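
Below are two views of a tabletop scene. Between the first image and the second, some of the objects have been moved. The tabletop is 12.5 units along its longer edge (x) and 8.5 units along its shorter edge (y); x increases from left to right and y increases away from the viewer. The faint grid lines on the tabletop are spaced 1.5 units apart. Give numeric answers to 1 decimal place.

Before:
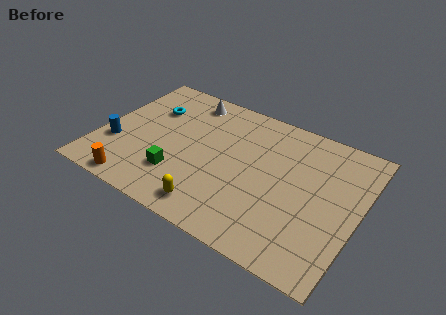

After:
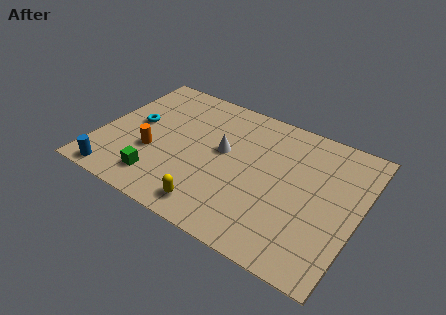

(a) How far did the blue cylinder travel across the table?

2.0

The blue cylinder moved from about (0.9, 2.8) to (1.3, 0.8), a distance of √(0.4² + 2.0²) ≈ 2.0.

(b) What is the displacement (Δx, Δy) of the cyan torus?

(-0.5, -1.3)

From the two frames, the cyan torus sits at roughly (2.1, 5.9) before and (1.6, 4.6) after.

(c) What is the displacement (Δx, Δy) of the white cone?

(2.2, -2.5)

From the two frames, the white cone sits at roughly (3.7, 7.3) before and (5.9, 4.8) after.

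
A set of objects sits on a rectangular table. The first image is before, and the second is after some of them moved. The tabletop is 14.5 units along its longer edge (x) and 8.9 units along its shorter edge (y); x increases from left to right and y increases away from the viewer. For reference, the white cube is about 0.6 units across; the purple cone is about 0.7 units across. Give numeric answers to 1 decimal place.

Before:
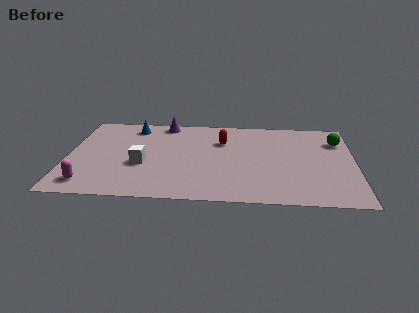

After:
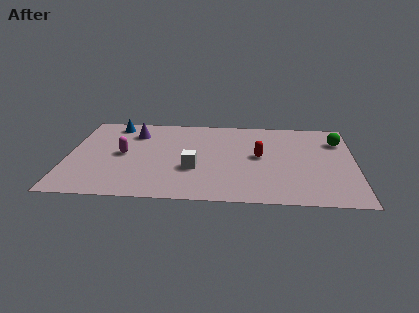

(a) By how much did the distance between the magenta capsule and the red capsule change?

-1.3

Before: roughly 8.2 units apart; after: 6.9. That's 1.3 units closer together.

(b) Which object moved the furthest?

the magenta capsule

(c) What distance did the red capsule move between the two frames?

2.4

From (7.8, 6.2) to (9.7, 4.7), the red capsule covered √(1.9² + 1.5²) ≈ 2.4 units.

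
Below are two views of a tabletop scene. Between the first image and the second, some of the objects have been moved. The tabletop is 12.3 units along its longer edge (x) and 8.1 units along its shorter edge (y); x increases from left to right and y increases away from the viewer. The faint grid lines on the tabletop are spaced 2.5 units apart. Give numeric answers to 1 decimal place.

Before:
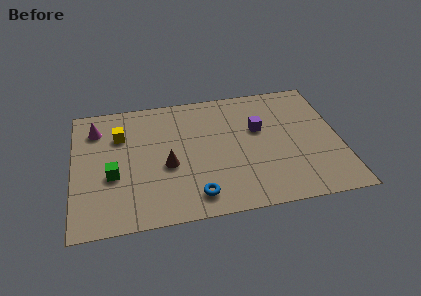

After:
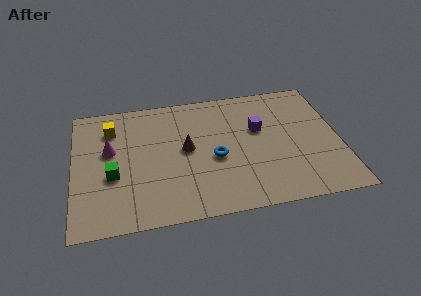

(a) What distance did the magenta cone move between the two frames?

1.6

The magenta cone was near (1.1, 6.3) before and (1.7, 4.8) after, so it travelled √(0.6² + 1.5²) ≈ 1.6 units.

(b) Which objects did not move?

the green cube and the purple cube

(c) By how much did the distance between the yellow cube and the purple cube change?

+0.5

Before: roughly 6.4 units apart; after: 6.9. That's 0.5 units further apart.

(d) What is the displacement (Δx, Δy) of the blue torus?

(1.0, 2.2)

The blue torus started near (5.5, 1.3) and ended near (6.5, 3.5).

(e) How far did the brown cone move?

1.3

The brown cone moved from about (4.3, 3.4) to (5.2, 4.3), a distance of √(0.9² + 0.9²) ≈ 1.3.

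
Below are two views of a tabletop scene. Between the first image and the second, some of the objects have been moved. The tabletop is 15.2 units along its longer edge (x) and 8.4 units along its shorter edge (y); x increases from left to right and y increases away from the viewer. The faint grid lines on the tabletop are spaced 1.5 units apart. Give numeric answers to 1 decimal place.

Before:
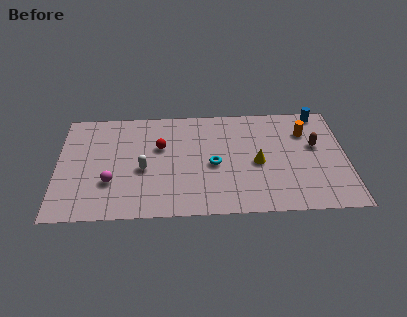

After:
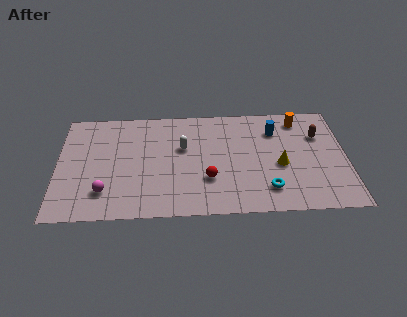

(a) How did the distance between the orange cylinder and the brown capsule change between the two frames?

+0.4

They were about 1.2 units apart before and 1.6 after — 0.4 units further apart.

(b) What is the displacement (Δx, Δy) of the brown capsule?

(0.2, 0.8)

The brown capsule was at about (13.6, 5.0) and moved to about (13.8, 5.8).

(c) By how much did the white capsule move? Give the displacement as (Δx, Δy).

(2.1, 1.6)

The white capsule was at about (4.5, 3.6) and moved to about (6.6, 5.2).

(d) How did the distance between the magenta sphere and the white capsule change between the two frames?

+3.3

Before: roughly 1.9 units apart; after: 5.2. That's 3.3 units further apart.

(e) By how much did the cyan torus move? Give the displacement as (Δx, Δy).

(2.8, -2.0)

From the two frames, the cyan torus sits at roughly (8.2, 3.8) before and (11.0, 1.8) after.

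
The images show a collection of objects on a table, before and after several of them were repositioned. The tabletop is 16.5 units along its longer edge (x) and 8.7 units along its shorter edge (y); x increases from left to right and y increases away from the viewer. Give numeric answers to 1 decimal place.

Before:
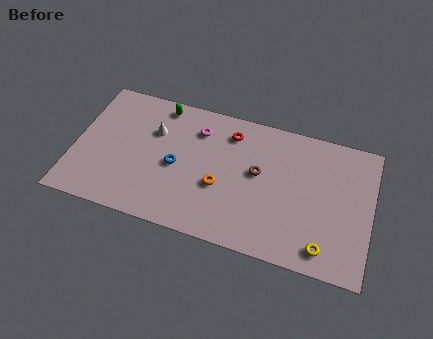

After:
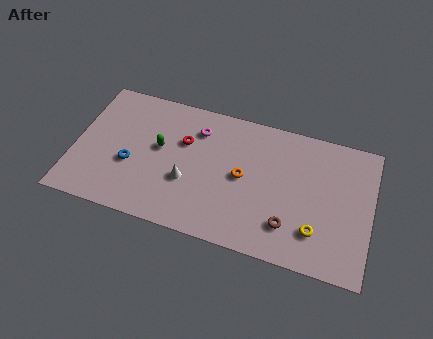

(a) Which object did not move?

the magenta torus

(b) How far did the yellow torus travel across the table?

1.0

From (14.1, 1.3) to (13.6, 2.2), the yellow torus covered √(0.5² + 0.9²) ≈ 1.0 units.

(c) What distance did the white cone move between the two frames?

3.4

The white cone moved from about (4.3, 5.9) to (6.4, 3.2), a distance of √(2.1² + 2.7²) ≈ 3.4.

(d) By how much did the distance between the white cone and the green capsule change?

+0.6

Before: roughly 1.8 units apart; after: 2.4. That's 0.6 units further apart.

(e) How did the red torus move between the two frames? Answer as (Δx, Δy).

(-2.5, -1.3)

From the two frames, the red torus sits at roughly (8.5, 7.0) before and (6.0, 5.7) after.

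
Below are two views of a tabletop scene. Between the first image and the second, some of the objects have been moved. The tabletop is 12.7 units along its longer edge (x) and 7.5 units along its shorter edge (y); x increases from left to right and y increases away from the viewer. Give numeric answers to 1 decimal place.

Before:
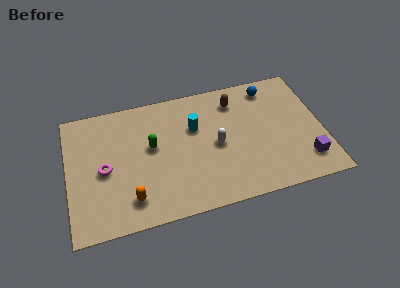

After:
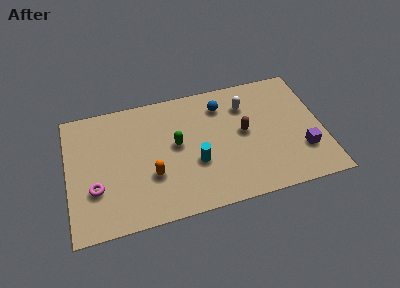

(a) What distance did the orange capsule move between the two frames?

1.6

From (3.0, 1.5) to (4.1, 2.6), the orange capsule covered √(1.1² + 1.1²) ≈ 1.6 units.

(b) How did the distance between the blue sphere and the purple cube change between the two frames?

+0.3

Before: roughly 5.0 units apart; after: 5.3. That's 0.3 units further apart.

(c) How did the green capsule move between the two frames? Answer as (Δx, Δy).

(1.2, -0.2)

The green capsule started near (4.2, 4.3) and ended near (5.4, 4.1).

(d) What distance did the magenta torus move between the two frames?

1.1

The magenta torus moved from about (1.8, 3.5) to (1.3, 2.5), a distance of √(0.5² + 1.0²) ≈ 1.1.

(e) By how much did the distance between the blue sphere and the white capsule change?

-2.8

The distance was about 4.0 in the first image and 1.2 in the second, so they moved 2.8 units closer together.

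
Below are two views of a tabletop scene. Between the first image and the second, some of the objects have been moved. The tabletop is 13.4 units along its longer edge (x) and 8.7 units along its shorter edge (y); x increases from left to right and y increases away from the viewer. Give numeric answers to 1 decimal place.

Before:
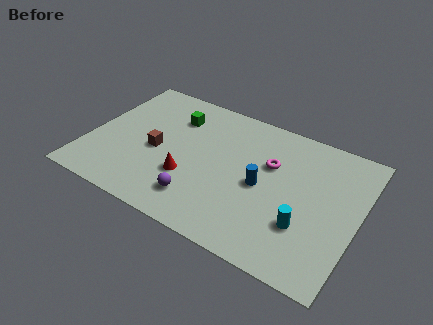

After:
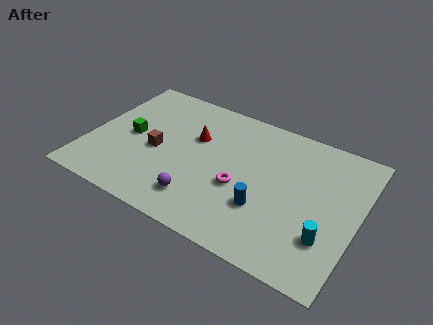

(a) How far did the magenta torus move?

2.4

The magenta torus moved from about (8.9, 5.6) to (7.7, 3.5), a distance of √(1.2² + 2.1²) ≈ 2.4.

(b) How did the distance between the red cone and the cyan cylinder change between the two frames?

+1.9

The distance was about 5.8 in the first image and 7.7 in the second, so they moved 1.9 units further apart.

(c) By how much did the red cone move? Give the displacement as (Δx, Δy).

(-0.1, 2.7)

The red cone was at about (5.2, 2.9) and moved to about (5.1, 5.6).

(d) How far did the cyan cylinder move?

1.1

The cyan cylinder moved from about (11.0, 2.7) to (12.1, 2.5), a distance of √(1.1² + 0.2²) ≈ 1.1.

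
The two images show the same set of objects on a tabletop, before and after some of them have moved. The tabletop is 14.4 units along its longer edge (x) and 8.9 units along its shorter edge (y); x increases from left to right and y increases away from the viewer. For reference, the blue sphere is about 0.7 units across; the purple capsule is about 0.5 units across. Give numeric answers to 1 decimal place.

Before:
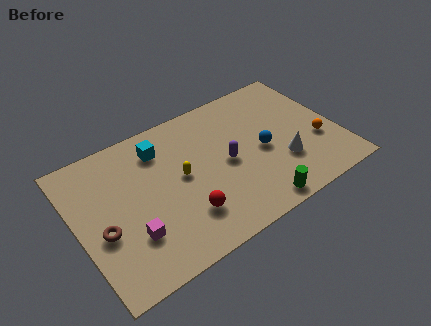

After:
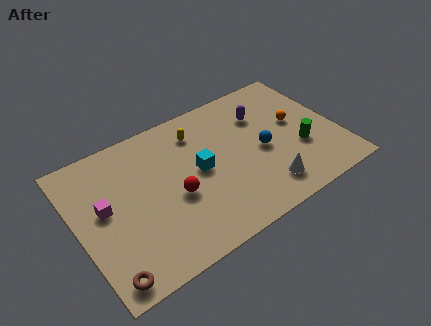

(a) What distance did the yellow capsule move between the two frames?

2.6

The yellow capsule was near (5.7, 4.7) before and (7.0, 7.0) after, so it travelled √(1.3² + 2.3²) ≈ 2.6 units.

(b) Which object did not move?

the blue sphere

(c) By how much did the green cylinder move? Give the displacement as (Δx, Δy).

(3.0, 2.3)

The green cylinder was at about (9.2, 0.9) and moved to about (12.2, 3.2).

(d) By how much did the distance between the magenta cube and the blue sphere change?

+1.0

Before: roughly 7.7 units apart; after: 8.7. That's 1.0 units further apart.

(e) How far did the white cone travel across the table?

1.6

The white cone moved from about (11.1, 2.8) to (9.9, 1.7), a distance of √(1.2² + 1.1²) ≈ 1.6.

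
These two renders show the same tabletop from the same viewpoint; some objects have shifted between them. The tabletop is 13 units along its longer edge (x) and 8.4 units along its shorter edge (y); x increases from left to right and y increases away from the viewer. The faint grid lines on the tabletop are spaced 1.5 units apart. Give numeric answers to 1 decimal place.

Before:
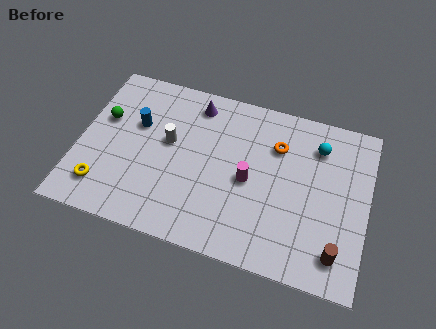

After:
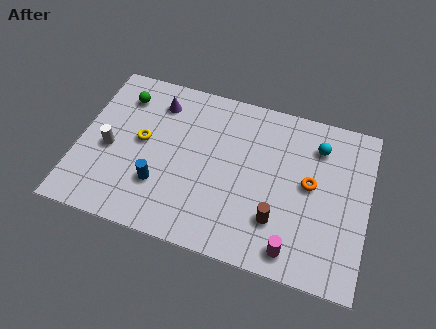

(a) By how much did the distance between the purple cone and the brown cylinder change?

-1.5

The distance was about 8.8 in the first image and 7.3 in the second, so they moved 1.5 units closer together.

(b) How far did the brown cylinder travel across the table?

2.8

The brown cylinder moved from about (11.8, 1.5) to (9.1, 2.3), a distance of √(2.7² + 0.8²) ≈ 2.8.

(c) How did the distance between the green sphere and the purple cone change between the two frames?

-2.8

They were about 4.4 units apart before and 1.6 after — 2.8 units closer together.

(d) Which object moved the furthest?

the magenta cylinder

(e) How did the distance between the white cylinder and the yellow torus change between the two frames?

-2.5

The distance was about 4.1 in the first image and 1.6 in the second, so they moved 2.5 units closer together.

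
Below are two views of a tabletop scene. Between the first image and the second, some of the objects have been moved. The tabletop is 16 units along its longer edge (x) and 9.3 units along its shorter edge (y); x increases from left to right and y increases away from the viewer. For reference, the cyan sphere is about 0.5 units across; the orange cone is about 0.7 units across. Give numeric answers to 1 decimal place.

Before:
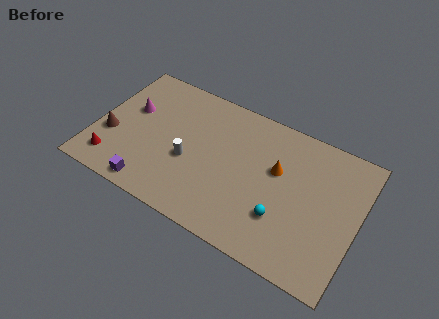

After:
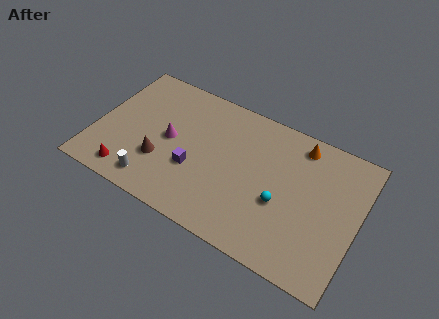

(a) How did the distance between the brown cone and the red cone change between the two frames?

+0.7

They were about 1.7 units apart before and 2.4 after — 0.7 units further apart.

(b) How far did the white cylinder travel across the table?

3.0

The white cylinder was near (5.8, 3.8) before and (4.0, 1.4) after, so it travelled √(1.8² + 2.4²) ≈ 3.0 units.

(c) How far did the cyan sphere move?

0.9

The cyan sphere moved from about (11.7, 2.8) to (11.5, 3.7), a distance of √(0.2² + 0.9²) ≈ 0.9.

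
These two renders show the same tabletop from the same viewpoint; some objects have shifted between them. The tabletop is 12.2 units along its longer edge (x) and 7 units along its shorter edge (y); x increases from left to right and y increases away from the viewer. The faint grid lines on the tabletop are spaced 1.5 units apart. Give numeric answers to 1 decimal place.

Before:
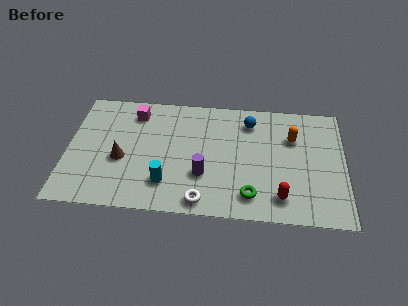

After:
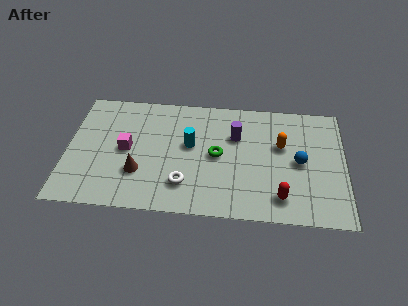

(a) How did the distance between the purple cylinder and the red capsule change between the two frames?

+0.4

Before: roughly 3.5 units apart; after: 3.9. That's 0.4 units further apart.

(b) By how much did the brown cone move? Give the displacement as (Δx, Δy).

(0.8, -0.7)

The brown cone was at about (2.4, 2.9) and moved to about (3.2, 2.2).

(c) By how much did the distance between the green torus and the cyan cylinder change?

-2.4

They were about 3.7 units apart before and 1.3 after — 2.4 units closer together.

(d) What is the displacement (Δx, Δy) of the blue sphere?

(2.2, -2.2)

From the two frames, the blue sphere sits at roughly (8.0, 5.6) before and (10.2, 3.4) after.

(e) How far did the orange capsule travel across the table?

0.7

From (9.9, 4.8) to (9.4, 4.3), the orange capsule covered √(0.5² + 0.5²) ≈ 0.7 units.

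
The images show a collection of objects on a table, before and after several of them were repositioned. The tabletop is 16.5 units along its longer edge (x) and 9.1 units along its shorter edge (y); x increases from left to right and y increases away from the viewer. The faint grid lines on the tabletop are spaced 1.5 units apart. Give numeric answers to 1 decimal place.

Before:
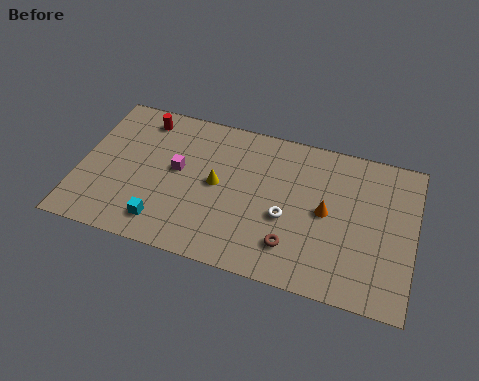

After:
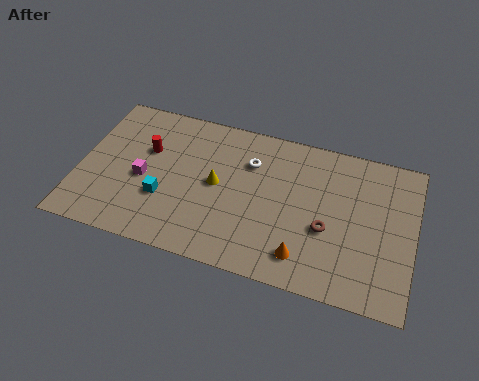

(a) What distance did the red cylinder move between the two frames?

1.9

The red cylinder moved from about (2.8, 7.7) to (3.2, 5.8), a distance of √(0.4² + 1.9²) ≈ 1.9.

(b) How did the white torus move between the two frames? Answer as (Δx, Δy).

(-2.0, 2.8)

The white torus started near (10.3, 3.7) and ended near (8.3, 6.5).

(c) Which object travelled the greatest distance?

the white torus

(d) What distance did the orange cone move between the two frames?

3.0

The orange cone was near (12.2, 4.6) before and (11.3, 1.7) after, so it travelled √(0.9² + 2.9²) ≈ 3.0 units.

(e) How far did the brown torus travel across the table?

2.2

The brown torus was near (10.7, 2.1) before and (12.3, 3.6) after, so it travelled √(1.6² + 1.5²) ≈ 2.2 units.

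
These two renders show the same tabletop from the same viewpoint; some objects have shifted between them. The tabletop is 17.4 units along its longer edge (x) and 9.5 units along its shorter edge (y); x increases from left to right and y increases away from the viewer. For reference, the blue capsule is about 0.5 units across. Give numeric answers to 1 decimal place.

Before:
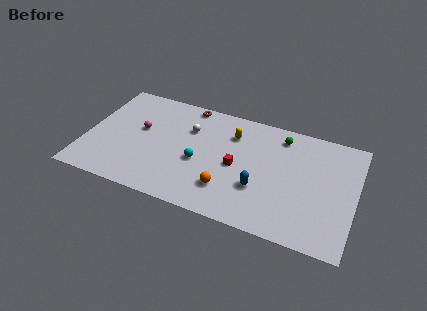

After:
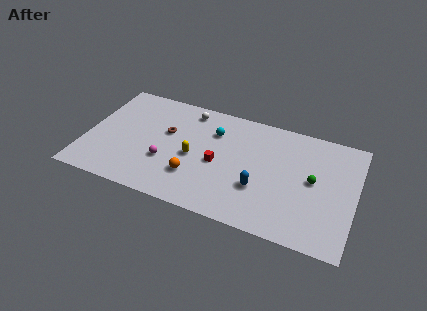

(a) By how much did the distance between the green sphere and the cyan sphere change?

+0.5

The distance was about 6.4 in the first image and 6.9 in the second, so they moved 0.5 units further apart.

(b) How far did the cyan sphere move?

3.0

The cyan sphere moved from about (7.4, 4.0) to (8.1, 6.9), a distance of √(0.7² + 2.9²) ≈ 3.0.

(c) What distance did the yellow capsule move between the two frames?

3.6

The yellow capsule was near (9.3, 7.1) before and (7.0, 4.3) after, so it travelled √(2.3² + 2.8²) ≈ 3.6 units.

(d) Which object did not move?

the blue capsule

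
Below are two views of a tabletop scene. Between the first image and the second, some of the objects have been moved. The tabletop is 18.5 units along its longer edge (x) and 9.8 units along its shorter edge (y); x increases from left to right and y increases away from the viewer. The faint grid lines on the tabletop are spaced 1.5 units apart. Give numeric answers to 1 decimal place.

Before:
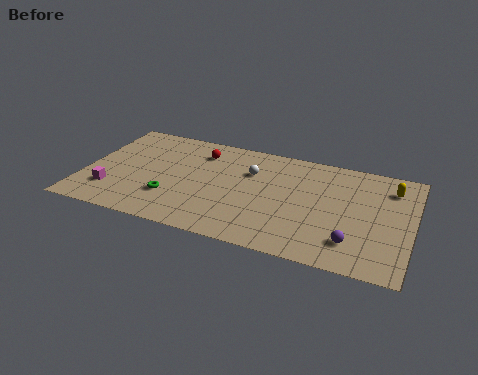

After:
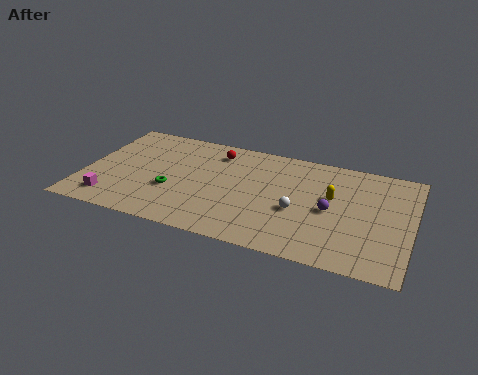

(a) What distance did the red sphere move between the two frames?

0.9

From (6.3, 7.7) to (7.2, 8.0), the red sphere covered √(0.9² + 0.3²) ≈ 0.9 units.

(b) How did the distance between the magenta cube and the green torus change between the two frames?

+0.4

The distance was about 3.4 in the first image and 3.8 in the second, so they moved 0.4 units further apart.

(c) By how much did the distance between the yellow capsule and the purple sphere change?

-4.6

The distance was about 5.8 in the first image and 1.2 in the second, so they moved 4.6 units closer together.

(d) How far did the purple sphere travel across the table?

2.8

From (15.4, 2.2) to (14.0, 4.6), the purple sphere covered √(1.4² + 2.4²) ≈ 2.8 units.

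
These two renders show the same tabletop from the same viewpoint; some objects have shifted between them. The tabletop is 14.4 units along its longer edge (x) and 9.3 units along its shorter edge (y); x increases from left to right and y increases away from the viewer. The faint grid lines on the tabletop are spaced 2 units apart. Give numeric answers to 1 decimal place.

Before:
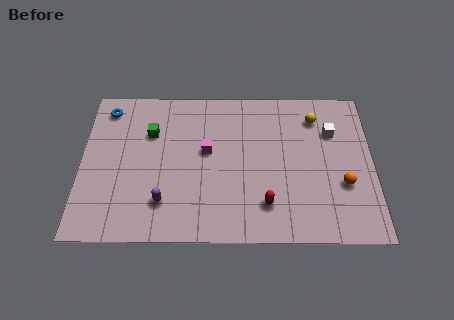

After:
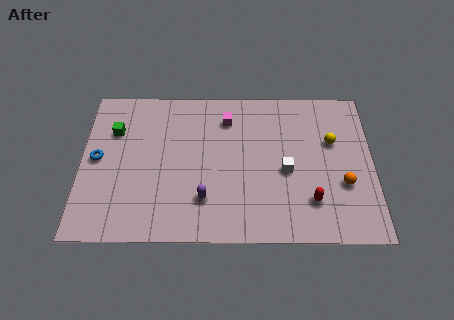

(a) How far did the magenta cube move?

2.2

The magenta cube was near (6.2, 5.3) before and (7.2, 7.3) after, so it travelled √(1.0² + 2.0²) ≈ 2.2 units.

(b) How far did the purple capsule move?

2.0

The purple capsule was near (4.1, 2.2) before and (6.1, 2.4) after, so it travelled √(2.0² + 0.2²) ≈ 2.0 units.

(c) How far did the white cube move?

3.3

From (12.4, 6.5) to (10.1, 4.1), the white cube covered √(2.3² + 2.4²) ≈ 3.3 units.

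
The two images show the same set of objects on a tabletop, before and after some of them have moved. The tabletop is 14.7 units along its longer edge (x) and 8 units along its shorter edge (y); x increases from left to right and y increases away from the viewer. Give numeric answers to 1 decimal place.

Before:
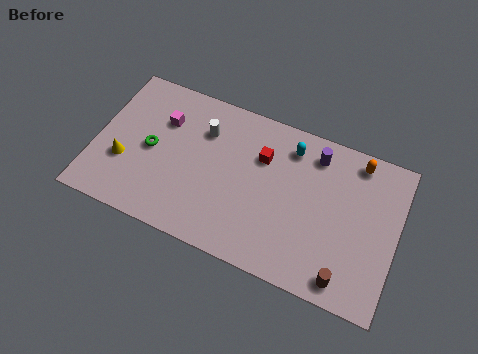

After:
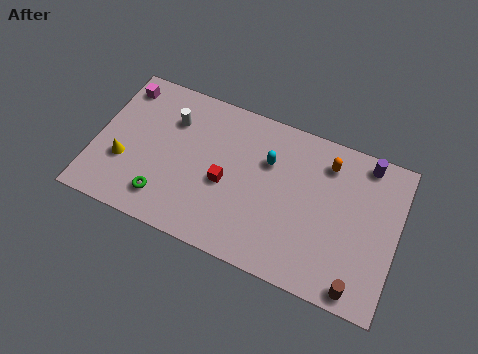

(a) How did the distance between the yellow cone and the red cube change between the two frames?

-2.1

They were about 7.0 units apart before and 4.9 after — 2.1 units closer together.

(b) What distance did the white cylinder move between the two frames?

1.6

The white cylinder was near (5.1, 5.8) before and (3.5, 5.8) after, so it travelled √(1.6² + 0.0²) ≈ 1.6 units.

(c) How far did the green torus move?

2.5

The green torus was near (2.7, 3.9) before and (3.6, 1.6) after, so it travelled √(0.9² + 2.3²) ≈ 2.5 units.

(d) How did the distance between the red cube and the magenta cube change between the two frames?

+1.5

They were about 4.9 units apart before and 6.4 after — 1.5 units further apart.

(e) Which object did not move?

the yellow cone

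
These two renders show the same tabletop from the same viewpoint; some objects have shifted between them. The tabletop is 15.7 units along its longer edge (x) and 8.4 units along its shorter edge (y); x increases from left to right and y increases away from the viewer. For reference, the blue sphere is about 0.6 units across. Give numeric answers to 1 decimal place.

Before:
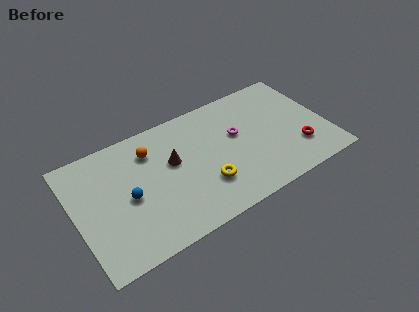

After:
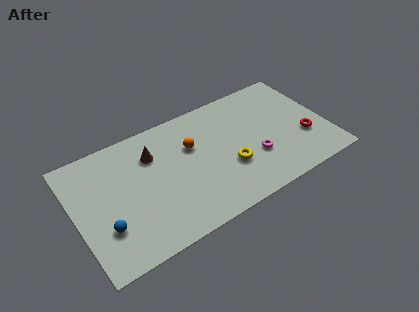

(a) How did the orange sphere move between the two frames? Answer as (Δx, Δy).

(2.5, -0.9)

The orange sphere started near (4.9, 6.4) and ended near (7.4, 5.5).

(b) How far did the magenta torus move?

2.2

From (10.2, 5.0) to (11.0, 2.9), the magenta torus covered √(0.8² + 2.1²) ≈ 2.2 units.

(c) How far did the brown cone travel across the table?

1.6

The brown cone was near (6.1, 5.0) before and (5.0, 6.1) after, so it travelled √(1.1² + 1.1²) ≈ 1.6 units.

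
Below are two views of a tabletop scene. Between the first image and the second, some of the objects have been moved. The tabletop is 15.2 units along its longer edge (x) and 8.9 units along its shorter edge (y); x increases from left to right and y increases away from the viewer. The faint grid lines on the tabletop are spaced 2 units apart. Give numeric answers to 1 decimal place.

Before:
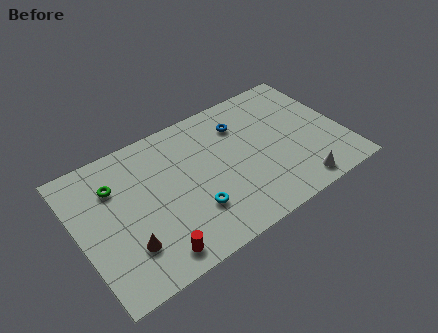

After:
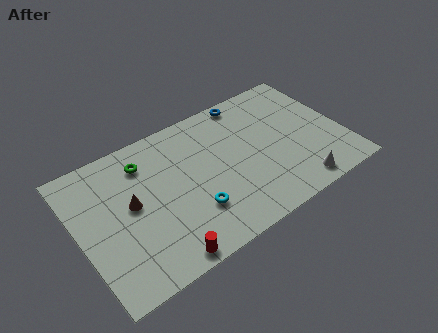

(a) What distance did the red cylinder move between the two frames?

0.6

The red cylinder moved from about (3.7, 1.2) to (4.1, 0.8), a distance of √(0.4² + 0.4²) ≈ 0.6.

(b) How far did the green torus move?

1.9

The green torus moved from about (2.3, 6.4) to (4.1, 7.0), a distance of √(1.8² + 0.6²) ≈ 1.9.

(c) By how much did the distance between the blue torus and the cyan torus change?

+1.5

Before: roughly 5.4 units apart; after: 6.9. That's 1.5 units further apart.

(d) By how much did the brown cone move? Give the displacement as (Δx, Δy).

(0.6, 2.4)

From the two frames, the brown cone sits at roughly (2.4, 2.4) before and (3.0, 4.8) after.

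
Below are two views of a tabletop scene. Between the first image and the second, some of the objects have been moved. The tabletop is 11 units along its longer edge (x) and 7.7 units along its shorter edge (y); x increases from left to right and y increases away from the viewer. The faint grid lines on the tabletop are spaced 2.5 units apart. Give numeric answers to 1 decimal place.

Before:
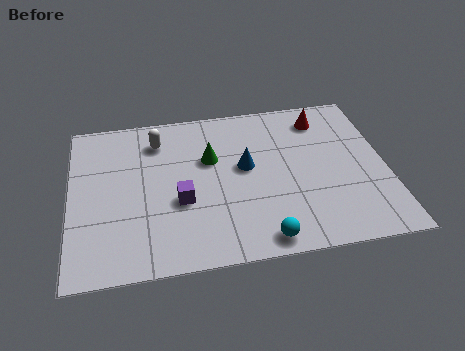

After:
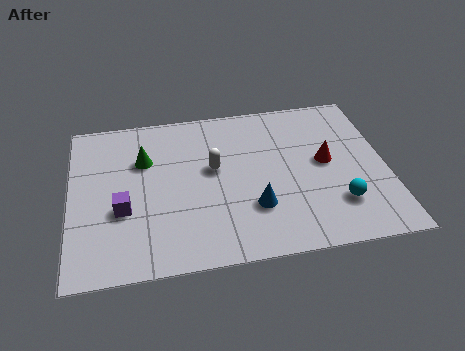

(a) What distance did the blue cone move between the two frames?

2.0

The blue cone was near (6.1, 4.3) before and (6.3, 2.3) after, so it travelled √(0.2² + 2.0²) ≈ 2.0 units.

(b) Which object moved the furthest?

the cyan sphere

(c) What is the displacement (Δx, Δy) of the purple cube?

(-2.0, -0.1)

From the two frames, the purple cube sits at roughly (3.8, 3.0) before and (1.8, 2.9) after.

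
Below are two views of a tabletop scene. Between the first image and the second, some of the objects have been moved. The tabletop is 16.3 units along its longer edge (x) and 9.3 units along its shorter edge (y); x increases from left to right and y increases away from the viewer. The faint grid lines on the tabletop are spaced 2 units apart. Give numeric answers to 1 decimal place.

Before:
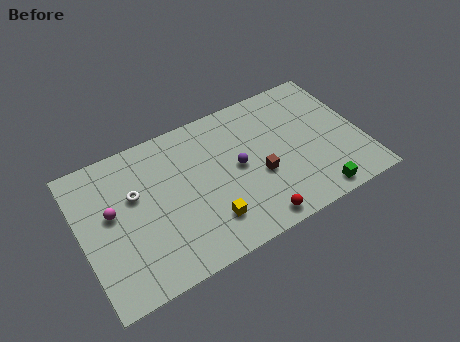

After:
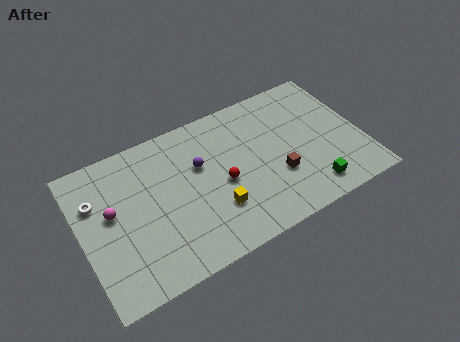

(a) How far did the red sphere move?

3.5

The red sphere moved from about (9.5, 1.0) to (8.1, 4.2), a distance of √(1.4² + 3.2²) ≈ 3.5.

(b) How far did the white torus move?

2.3

The white torus moved from about (3.2, 5.8) to (1.0, 6.4), a distance of √(2.2² + 0.6²) ≈ 2.3.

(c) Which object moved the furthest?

the red sphere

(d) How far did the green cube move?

0.5

The green cube was near (13.1, 1.0) before and (12.9, 1.5) after, so it travelled √(0.2² + 0.5²) ≈ 0.5 units.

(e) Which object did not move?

the magenta sphere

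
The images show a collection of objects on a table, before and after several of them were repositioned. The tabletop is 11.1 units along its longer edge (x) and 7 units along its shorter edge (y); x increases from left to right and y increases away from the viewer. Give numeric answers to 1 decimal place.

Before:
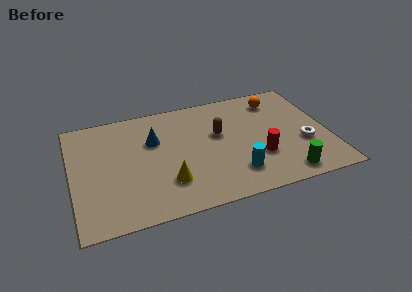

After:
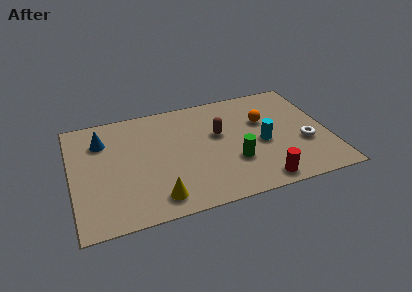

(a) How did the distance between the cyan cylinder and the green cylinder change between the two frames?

-0.7

They were about 2.2 units apart before and 1.5 after — 0.7 units closer together.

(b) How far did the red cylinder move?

1.5

The red cylinder moved from about (8.0, 2.3) to (7.9, 0.8), a distance of √(0.1² + 1.5²) ≈ 1.5.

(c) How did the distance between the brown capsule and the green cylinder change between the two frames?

-2.2

Before: roughly 4.2 units apart; after: 2.0. That's 2.2 units closer together.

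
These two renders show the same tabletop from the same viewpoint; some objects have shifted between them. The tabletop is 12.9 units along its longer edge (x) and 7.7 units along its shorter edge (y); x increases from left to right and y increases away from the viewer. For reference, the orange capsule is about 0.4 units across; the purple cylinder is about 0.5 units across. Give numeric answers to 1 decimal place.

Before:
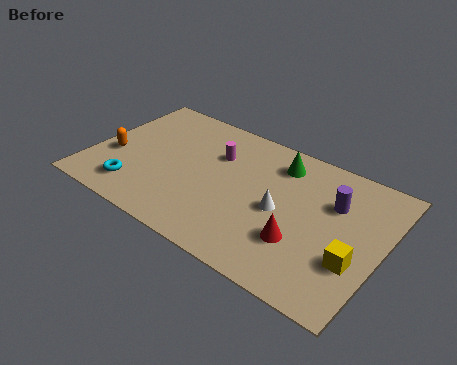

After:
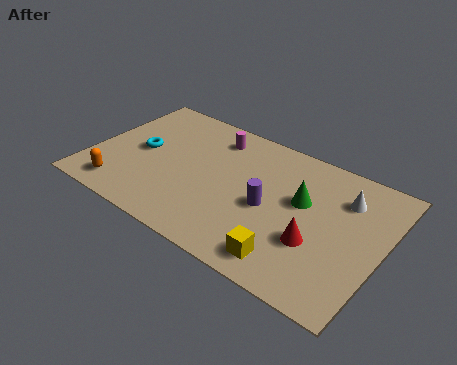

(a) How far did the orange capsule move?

1.9

The orange capsule moved from about (1.0, 3.0) to (1.7, 1.2), a distance of √(0.7² + 1.8²) ≈ 1.9.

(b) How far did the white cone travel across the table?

3.3

The white cone was near (8.5, 3.6) before and (11.0, 5.7) after, so it travelled √(2.5² + 2.1²) ≈ 3.3 units.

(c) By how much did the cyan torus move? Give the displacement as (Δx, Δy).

(-0.2, 2.4)

The cyan torus was at about (2.3, 1.5) and moved to about (2.1, 3.9).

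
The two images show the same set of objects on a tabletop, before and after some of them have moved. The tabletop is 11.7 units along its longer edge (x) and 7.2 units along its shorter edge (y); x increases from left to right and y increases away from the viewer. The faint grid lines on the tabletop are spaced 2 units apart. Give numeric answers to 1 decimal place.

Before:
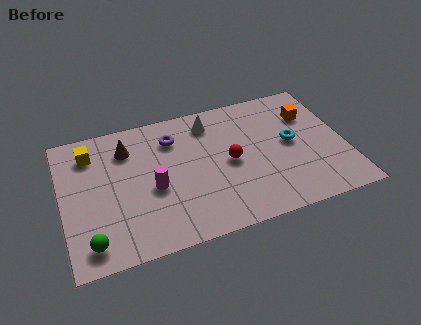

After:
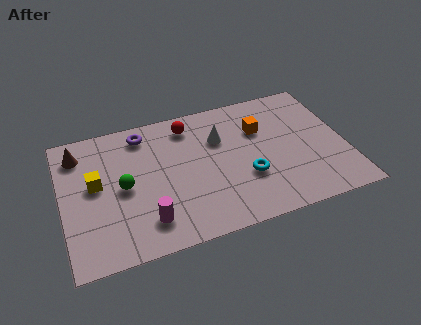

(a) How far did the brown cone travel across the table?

2.0

The brown cone was near (2.8, 5.5) before and (0.8, 5.8) after, so it travelled √(2.0² + 0.3²) ≈ 2.0 units.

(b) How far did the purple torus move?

1.3

The purple torus was near (4.7, 5.5) before and (3.5, 6.1) after, so it travelled √(1.2² + 0.6²) ≈ 1.3 units.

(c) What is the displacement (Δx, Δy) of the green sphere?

(1.5, 2.4)

The green sphere started near (1.0, 1.1) and ended near (2.5, 3.5).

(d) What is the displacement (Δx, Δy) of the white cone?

(0.3, -1.0)

The white cone was at about (6.3, 5.9) and moved to about (6.6, 4.9).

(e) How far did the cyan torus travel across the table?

2.4

The cyan torus moved from about (9.5, 3.8) to (7.5, 2.5), a distance of √(2.0² + 1.3²) ≈ 2.4.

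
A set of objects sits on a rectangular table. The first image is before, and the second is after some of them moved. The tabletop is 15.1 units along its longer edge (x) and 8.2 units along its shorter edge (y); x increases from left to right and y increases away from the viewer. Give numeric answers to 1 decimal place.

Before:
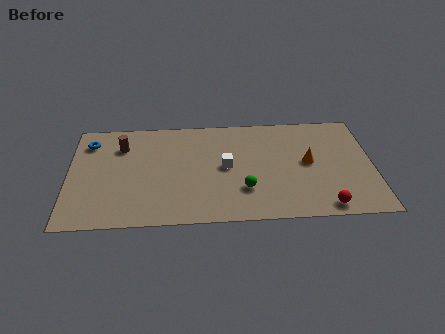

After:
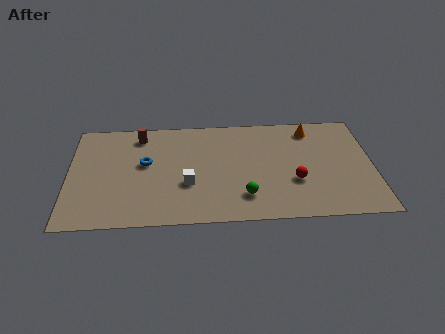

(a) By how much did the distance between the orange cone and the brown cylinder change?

-0.9

They were about 9.5 units apart before and 8.6 after — 0.9 units closer together.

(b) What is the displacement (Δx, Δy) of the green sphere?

(0.0, -0.5)

The green sphere started near (8.7, 2.4) and ended near (8.7, 1.9).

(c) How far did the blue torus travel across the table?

3.3

The blue torus was near (1.0, 6.5) before and (3.8, 4.7) after, so it travelled √(2.8² + 1.8²) ≈ 3.3 units.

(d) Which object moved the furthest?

the blue torus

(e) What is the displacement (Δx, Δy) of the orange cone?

(0.2, 2.6)

The orange cone started near (11.9, 4.3) and ended near (12.1, 6.9).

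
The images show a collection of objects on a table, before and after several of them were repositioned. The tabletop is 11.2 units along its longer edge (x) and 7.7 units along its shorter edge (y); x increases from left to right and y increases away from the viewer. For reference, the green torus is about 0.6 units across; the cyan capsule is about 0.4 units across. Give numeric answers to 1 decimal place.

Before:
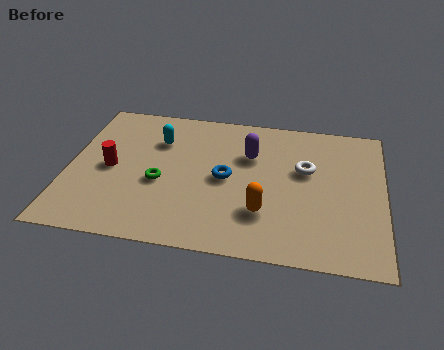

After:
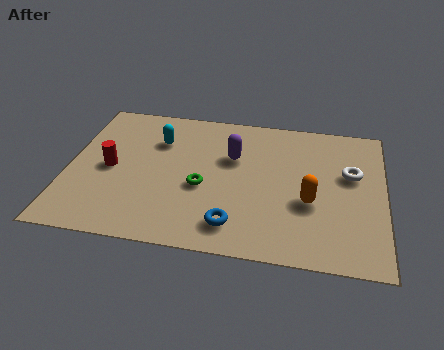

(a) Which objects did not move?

the red cylinder and the cyan capsule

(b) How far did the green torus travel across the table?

1.5

The green torus was near (3.3, 3.2) before and (4.8, 3.2) after, so it travelled √(1.5² + 0.0²) ≈ 1.5 units.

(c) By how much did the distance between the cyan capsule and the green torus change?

+0.6

The distance was about 2.3 in the first image and 2.9 in the second, so they moved 0.6 units further apart.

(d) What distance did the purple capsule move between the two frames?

0.6

The purple capsule was near (6.4, 5.2) before and (5.8, 5.0) after, so it travelled √(0.6² + 0.2²) ≈ 0.6 units.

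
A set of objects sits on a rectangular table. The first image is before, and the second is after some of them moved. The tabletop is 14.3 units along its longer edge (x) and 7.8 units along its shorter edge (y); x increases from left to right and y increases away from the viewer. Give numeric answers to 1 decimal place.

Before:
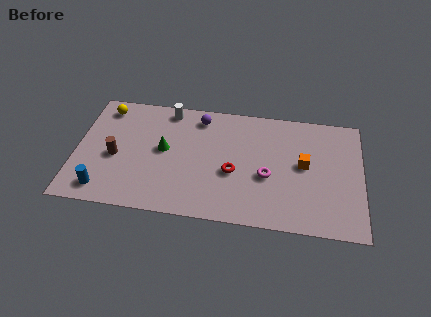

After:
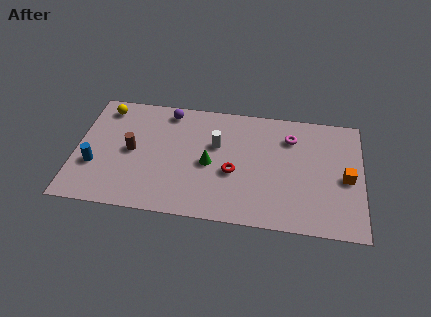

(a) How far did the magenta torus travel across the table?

2.9

The magenta torus was near (9.6, 3.2) before and (10.7, 5.9) after, so it travelled √(1.1² + 2.7²) ≈ 2.9 units.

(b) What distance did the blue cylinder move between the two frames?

1.6

The blue cylinder was near (1.5, 1.2) before and (1.0, 2.7) after, so it travelled √(0.5² + 1.5²) ≈ 1.6 units.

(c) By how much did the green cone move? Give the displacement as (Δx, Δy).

(2.3, -0.6)

From the two frames, the green cone sits at roughly (4.4, 4.2) before and (6.7, 3.6) after.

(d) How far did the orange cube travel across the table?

2.2

The orange cube was near (11.4, 4.2) before and (13.5, 3.6) after, so it travelled √(2.1² + 0.6²) ≈ 2.2 units.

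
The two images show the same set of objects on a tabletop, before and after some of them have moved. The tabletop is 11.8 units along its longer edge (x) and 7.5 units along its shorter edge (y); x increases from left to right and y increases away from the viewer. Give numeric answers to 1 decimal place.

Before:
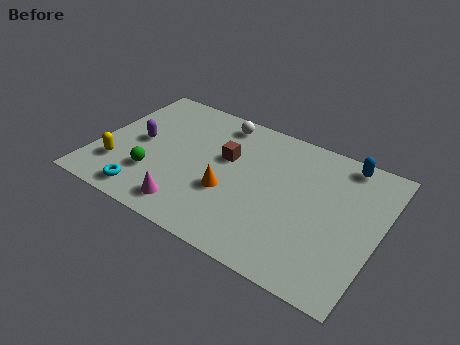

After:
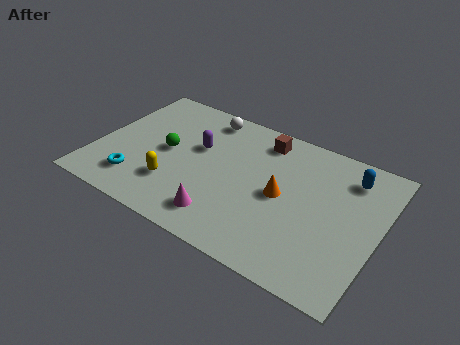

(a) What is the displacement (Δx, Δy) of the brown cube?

(1.3, 1.7)

The brown cube was at about (5.3, 4.6) and moved to about (6.6, 6.3).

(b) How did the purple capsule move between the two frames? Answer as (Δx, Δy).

(2.4, 0.8)

The purple capsule was at about (1.7, 3.8) and moved to about (4.1, 4.6).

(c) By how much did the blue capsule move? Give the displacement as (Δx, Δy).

(0.3, -0.7)

From the two frames, the blue capsule sits at roughly (10.0, 6.7) before and (10.3, 6.0) after.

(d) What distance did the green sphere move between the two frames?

1.6

The green sphere moved from about (2.6, 2.2) to (2.9, 3.8), a distance of √(0.3² + 1.6²) ≈ 1.6.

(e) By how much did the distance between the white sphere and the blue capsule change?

+0.9

The distance was about 5.3 in the first image and 6.2 in the second, so they moved 0.9 units further apart.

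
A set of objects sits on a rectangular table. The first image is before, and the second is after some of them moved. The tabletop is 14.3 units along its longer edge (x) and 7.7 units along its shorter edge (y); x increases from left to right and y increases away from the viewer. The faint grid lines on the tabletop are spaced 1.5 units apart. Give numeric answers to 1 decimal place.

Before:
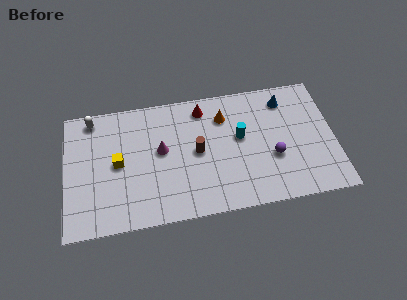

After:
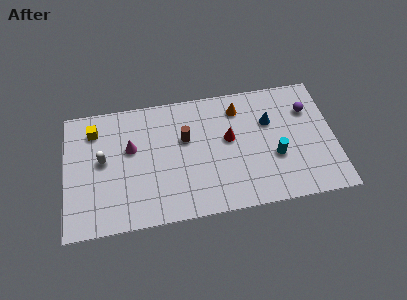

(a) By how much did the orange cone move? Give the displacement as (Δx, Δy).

(0.8, 0.4)

The orange cone started near (8.5, 5.8) and ended near (9.3, 6.2).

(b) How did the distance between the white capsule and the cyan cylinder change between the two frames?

+1.0

Before: roughly 8.2 units apart; after: 9.2. That's 1.0 units further apart.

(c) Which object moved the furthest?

the purple sphere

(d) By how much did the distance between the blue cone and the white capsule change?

-1.4

The distance was about 10.3 in the first image and 8.9 in the second, so they moved 1.4 units closer together.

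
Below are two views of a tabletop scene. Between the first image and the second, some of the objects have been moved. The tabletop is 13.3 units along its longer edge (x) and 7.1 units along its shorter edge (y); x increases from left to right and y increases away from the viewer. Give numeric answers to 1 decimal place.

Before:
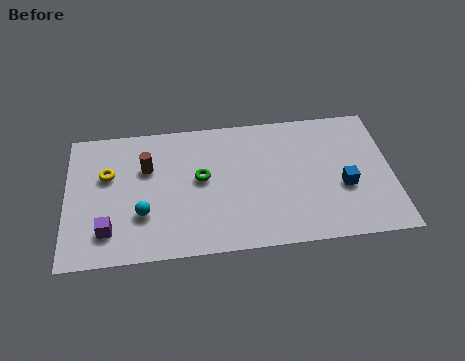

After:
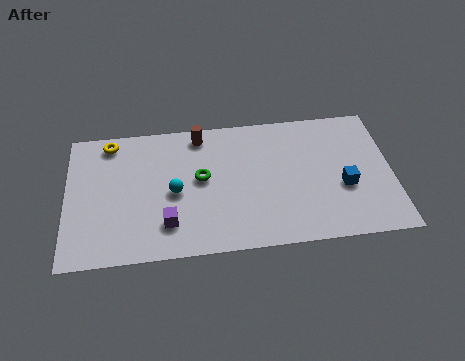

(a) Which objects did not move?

the green torus and the blue cube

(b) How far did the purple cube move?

2.4

From (1.7, 1.6) to (4.1, 1.7), the purple cube covered √(2.4² + 0.1²) ≈ 2.4 units.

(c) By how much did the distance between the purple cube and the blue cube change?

-2.4

They were about 9.7 units apart before and 7.3 after — 2.4 units closer together.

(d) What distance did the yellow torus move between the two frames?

1.7

The yellow torus was near (1.7, 4.5) before and (1.8, 6.2) after, so it travelled √(0.1² + 1.7²) ≈ 1.7 units.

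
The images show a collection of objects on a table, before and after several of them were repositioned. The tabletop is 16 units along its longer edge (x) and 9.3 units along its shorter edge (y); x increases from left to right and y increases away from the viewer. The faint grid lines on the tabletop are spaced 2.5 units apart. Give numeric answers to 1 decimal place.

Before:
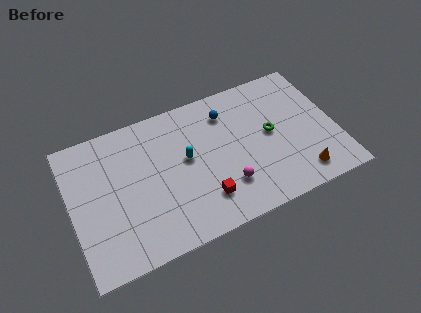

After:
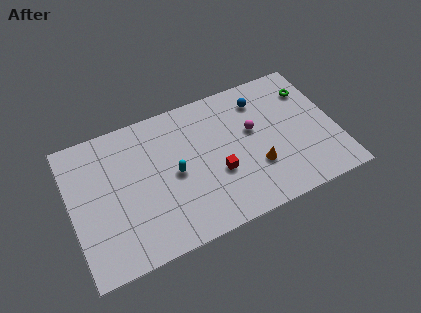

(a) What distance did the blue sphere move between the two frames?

2.1

The blue sphere moved from about (9.7, 7.3) to (11.8, 7.4), a distance of √(2.1² + 0.1²) ≈ 2.1.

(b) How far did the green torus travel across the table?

3.4

The green torus was near (12.1, 4.9) before and (14.8, 7.0) after, so it travelled √(2.7² + 2.1²) ≈ 3.4 units.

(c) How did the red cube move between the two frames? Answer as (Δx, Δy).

(1.0, 1.3)

The red cube was at about (7.7, 2.2) and moved to about (8.7, 3.5).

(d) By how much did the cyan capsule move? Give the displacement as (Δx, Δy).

(-0.8, -0.7)

The cyan capsule was at about (7.0, 5.2) and moved to about (6.2, 4.5).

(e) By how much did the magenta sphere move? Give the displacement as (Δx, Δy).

(2.0, 3.0)

From the two frames, the magenta sphere sits at roughly (9.1, 2.5) before and (11.1, 5.5) after.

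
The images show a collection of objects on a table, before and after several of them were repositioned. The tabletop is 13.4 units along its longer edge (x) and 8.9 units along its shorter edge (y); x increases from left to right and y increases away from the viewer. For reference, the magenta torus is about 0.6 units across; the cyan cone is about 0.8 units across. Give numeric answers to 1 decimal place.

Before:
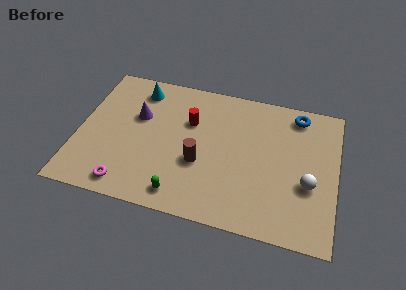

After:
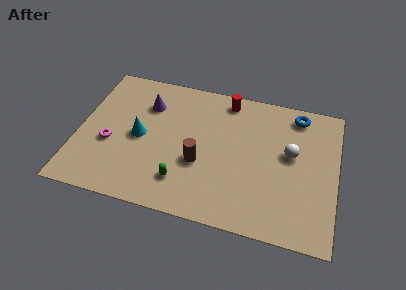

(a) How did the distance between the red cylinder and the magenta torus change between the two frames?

+1.6

They were about 5.6 units apart before and 7.2 after — 1.6 units further apart.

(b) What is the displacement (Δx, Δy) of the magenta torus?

(-1.1, 2.4)

From the two frames, the magenta torus sits at roughly (2.8, 1.1) before and (1.7, 3.5) after.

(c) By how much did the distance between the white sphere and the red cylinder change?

-2.4

They were about 6.8 units apart before and 4.4 after — 2.4 units closer together.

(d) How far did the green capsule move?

0.8

The green capsule moved from about (5.6, 1.2) to (5.6, 2.0), a distance of √(0.0² + 0.8²) ≈ 0.8.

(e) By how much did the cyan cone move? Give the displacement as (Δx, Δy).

(0.3, -3.1)

From the two frames, the cyan cone sits at roughly (2.9, 7.4) before and (3.2, 4.3) after.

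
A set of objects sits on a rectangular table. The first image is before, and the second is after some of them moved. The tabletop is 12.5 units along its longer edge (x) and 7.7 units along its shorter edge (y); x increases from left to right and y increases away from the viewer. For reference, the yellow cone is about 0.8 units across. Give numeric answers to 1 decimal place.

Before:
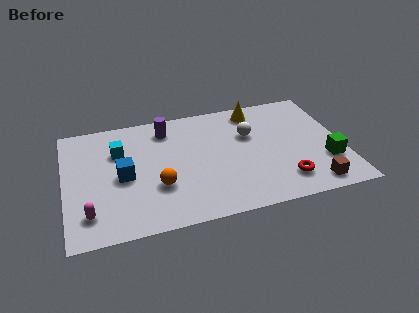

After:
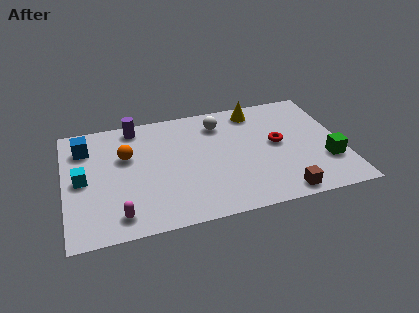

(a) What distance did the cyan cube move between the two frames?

2.3

The cyan cube was near (2.5, 5.3) before and (0.8, 3.8) after, so it travelled √(1.7² + 1.5²) ≈ 2.3 units.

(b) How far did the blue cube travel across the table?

2.8

From (2.6, 3.6) to (1.0, 5.9), the blue cube covered √(1.6² + 2.3²) ≈ 2.8 units.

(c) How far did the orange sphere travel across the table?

2.6

The orange sphere moved from about (4.1, 2.6) to (2.8, 4.9), a distance of √(1.3² + 2.3²) ≈ 2.6.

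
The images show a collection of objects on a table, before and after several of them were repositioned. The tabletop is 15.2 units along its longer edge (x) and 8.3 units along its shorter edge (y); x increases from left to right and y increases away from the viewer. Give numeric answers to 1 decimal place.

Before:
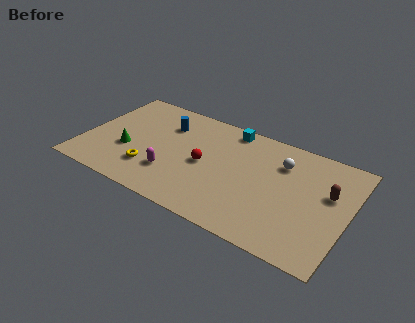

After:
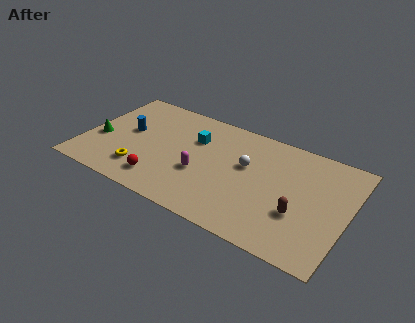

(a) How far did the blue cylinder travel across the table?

2.5

The blue cylinder moved from about (4.4, 6.1) to (2.4, 4.6), a distance of √(2.0² + 1.5²) ≈ 2.5.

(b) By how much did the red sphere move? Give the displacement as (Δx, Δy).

(-2.2, -2.4)

From the two frames, the red sphere sits at roughly (7.0, 4.0) before and (4.8, 1.6) after.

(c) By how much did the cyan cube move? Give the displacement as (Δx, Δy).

(-1.8, -1.7)

The cyan cube started near (8.0, 7.4) and ended near (6.2, 5.7).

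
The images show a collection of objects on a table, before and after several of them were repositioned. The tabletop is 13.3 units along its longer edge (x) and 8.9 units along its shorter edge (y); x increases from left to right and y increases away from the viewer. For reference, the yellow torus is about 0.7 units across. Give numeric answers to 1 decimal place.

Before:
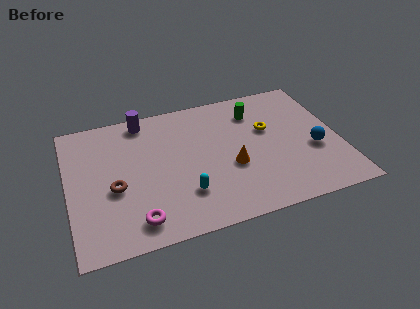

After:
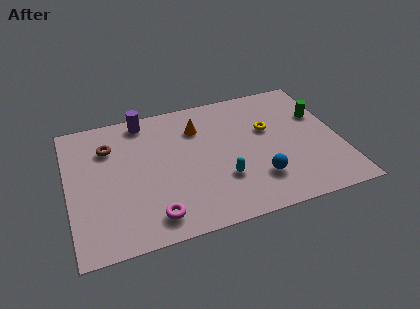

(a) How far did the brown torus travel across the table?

2.8

From (2.2, 3.7) to (2.1, 6.5), the brown torus covered √(0.1² + 2.8²) ≈ 2.8 units.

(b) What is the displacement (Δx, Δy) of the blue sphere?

(-2.9, -1.2)

From the two frames, the blue sphere sits at roughly (12.0, 3.5) before and (9.1, 2.3) after.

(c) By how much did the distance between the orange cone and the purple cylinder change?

-3.0

They were about 5.9 units apart before and 2.9 after — 3.0 units closer together.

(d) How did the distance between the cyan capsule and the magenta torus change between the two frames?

+1.2

Before: roughly 2.6 units apart; after: 3.8. That's 1.2 units further apart.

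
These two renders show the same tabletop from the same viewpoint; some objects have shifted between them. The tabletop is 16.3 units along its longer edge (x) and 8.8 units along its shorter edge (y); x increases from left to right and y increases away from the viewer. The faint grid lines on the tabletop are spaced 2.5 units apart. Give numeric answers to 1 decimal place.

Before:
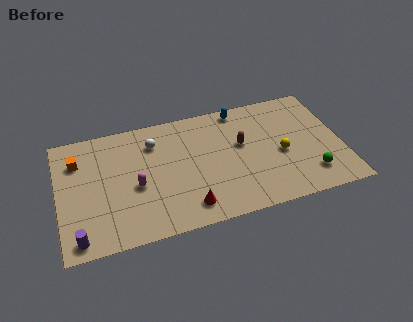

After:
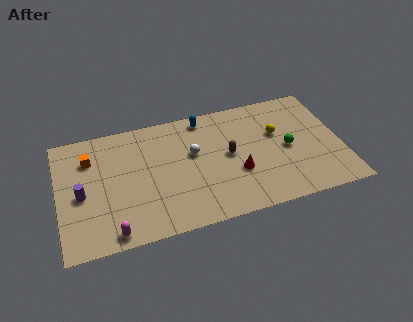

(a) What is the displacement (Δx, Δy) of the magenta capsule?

(-1.5, -2.9)

The magenta capsule started near (4.4, 3.8) and ended near (2.9, 0.9).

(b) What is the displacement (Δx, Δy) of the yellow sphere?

(-0.1, 1.6)

The yellow sphere was at about (12.8, 3.9) and moved to about (12.7, 5.5).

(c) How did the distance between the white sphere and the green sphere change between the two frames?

-4.4

Before: roughly 9.9 units apart; after: 5.5. That's 4.4 units closer together.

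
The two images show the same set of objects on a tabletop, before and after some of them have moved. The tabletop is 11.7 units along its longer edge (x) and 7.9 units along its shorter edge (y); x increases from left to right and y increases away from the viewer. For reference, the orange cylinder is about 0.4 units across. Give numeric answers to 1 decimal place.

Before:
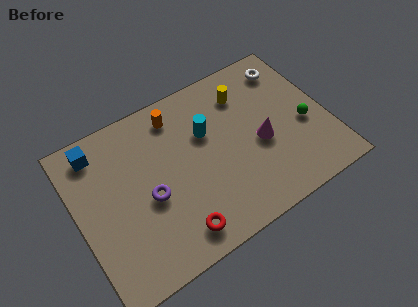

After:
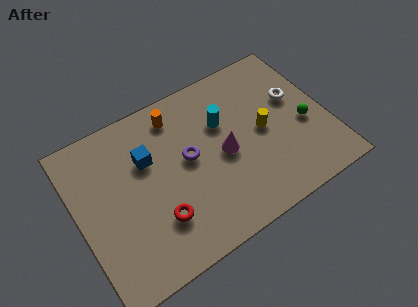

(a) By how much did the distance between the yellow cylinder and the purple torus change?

-2.2

They were about 5.7 units apart before and 3.5 after — 2.2 units closer together.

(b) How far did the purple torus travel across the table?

2.2

From (3.2, 3.4) to (5.2, 4.3), the purple torus covered √(2.0² + 0.9²) ≈ 2.2 units.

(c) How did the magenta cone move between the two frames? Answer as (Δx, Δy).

(-1.7, 0.3)

The magenta cone was at about (8.5, 3.4) and moved to about (6.8, 3.7).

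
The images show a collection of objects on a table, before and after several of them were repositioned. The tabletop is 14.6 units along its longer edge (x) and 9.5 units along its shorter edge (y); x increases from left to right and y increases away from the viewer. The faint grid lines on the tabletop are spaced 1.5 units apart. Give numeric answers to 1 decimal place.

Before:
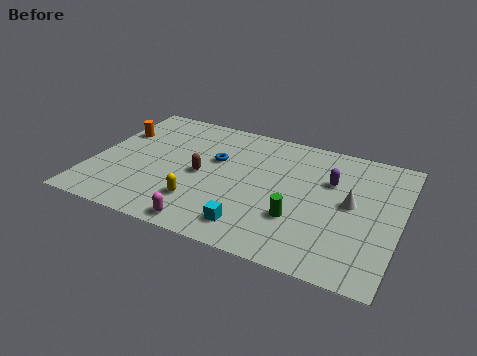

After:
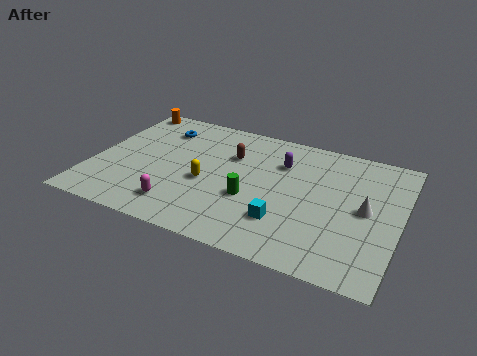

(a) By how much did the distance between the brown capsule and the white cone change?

-0.3

Before: roughly 7.1 units apart; after: 6.8. That's 0.3 units closer together.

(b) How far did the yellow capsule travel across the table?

1.6

From (5.4, 2.4) to (5.5, 4.0), the yellow capsule covered √(0.1² + 1.6²) ≈ 1.6 units.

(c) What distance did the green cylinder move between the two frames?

2.4

The green cylinder moved from about (10.0, 3.0) to (7.7, 3.6), a distance of √(2.3² + 0.6²) ≈ 2.4.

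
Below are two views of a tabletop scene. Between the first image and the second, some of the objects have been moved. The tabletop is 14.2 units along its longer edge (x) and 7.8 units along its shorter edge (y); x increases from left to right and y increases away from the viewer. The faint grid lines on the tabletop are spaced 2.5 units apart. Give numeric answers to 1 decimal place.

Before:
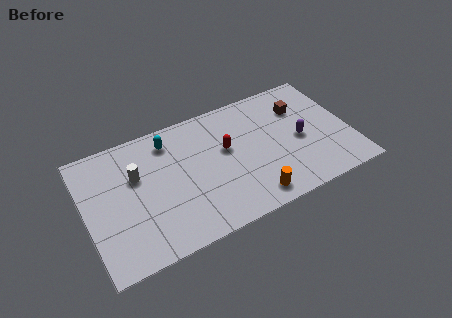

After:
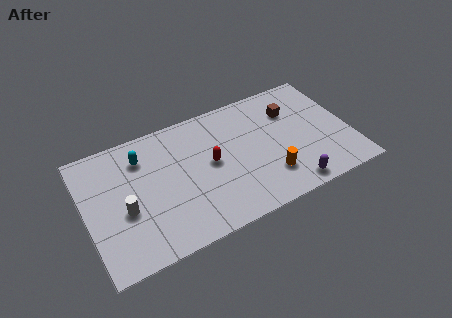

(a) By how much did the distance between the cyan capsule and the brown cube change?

+1.0

The distance was about 7.1 in the first image and 8.1 in the second, so they moved 1.0 units further apart.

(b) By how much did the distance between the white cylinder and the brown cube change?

+0.6

Before: roughly 9.0 units apart; after: 9.6. That's 0.6 units further apart.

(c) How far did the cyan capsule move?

1.6

The cyan capsule moved from about (4.7, 6.4) to (3.2, 6.0), a distance of √(1.5² + 0.4²) ≈ 1.6.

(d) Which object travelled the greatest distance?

the purple capsule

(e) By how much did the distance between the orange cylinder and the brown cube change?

-1.6

The distance was about 5.6 in the first image and 4.0 in the second, so they moved 1.6 units closer together.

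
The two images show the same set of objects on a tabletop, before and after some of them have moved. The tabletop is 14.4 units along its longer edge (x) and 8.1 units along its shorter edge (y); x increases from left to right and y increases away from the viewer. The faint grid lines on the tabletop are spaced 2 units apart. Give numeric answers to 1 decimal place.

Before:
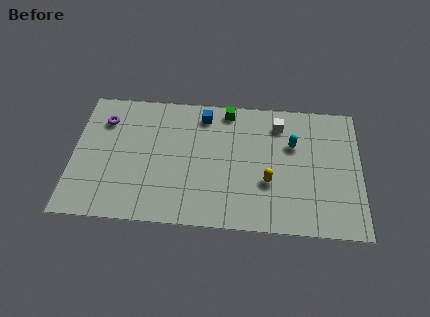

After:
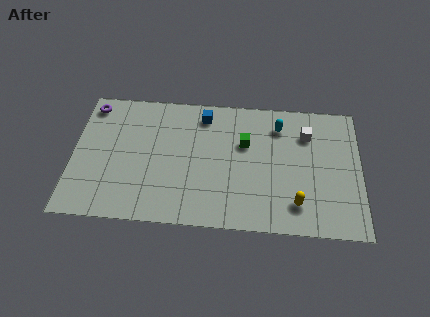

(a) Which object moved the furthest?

the green cube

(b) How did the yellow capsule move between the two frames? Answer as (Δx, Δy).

(1.4, -1.2)

From the two frames, the yellow capsule sits at roughly (9.8, 2.9) before and (11.2, 1.7) after.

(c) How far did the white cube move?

1.5

The white cube moved from about (10.3, 6.5) to (11.7, 6.0), a distance of √(1.4² + 0.5²) ≈ 1.5.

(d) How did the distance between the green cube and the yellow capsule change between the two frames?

-0.4

They were about 4.8 units apart before and 4.4 after — 0.4 units closer together.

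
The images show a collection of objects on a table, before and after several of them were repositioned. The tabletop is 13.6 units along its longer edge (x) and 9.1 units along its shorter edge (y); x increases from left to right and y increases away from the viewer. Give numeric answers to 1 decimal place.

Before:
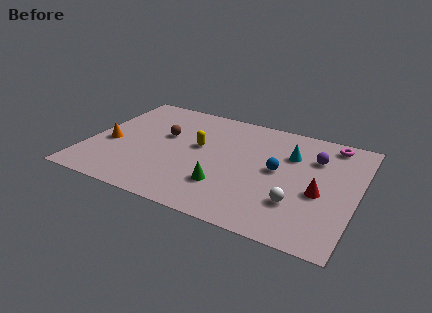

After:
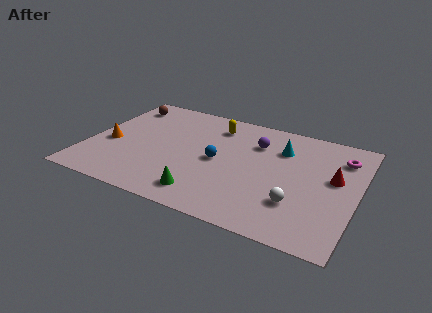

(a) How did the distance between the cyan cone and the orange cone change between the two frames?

-0.4

The distance was about 9.3 in the first image and 8.9 in the second, so they moved 0.4 units closer together.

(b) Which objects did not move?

the white sphere and the orange cone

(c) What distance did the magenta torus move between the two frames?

1.2

The magenta torus was near (12.0, 8.0) before and (12.6, 7.0) after, so it travelled √(0.6² + 1.0²) ≈ 1.2 units.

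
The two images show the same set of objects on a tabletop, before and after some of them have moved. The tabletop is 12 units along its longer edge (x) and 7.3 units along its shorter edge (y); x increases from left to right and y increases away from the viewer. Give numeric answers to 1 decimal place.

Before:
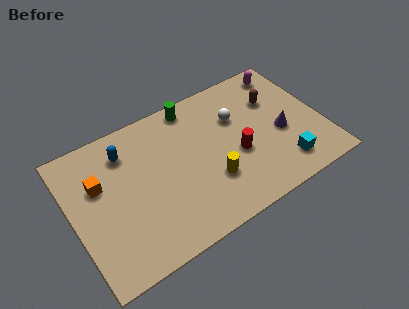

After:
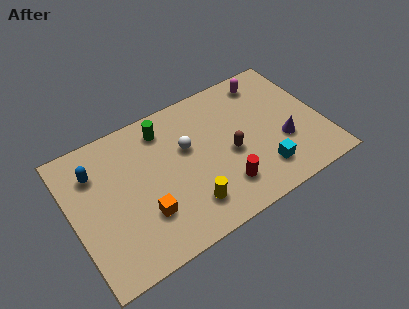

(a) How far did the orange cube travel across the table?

3.1

From (1.4, 4.7) to (3.2, 2.2), the orange cube covered √(1.8² + 2.5²) ≈ 3.1 units.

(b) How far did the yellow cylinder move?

1.4

From (6.4, 2.3) to (5.2, 1.6), the yellow cylinder covered √(1.2² + 0.7²) ≈ 1.4 units.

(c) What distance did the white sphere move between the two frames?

2.5

From (8.1, 4.9) to (5.6, 4.5), the white sphere covered √(2.5² + 0.4²) ≈ 2.5 units.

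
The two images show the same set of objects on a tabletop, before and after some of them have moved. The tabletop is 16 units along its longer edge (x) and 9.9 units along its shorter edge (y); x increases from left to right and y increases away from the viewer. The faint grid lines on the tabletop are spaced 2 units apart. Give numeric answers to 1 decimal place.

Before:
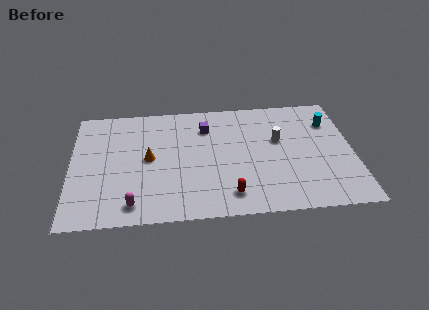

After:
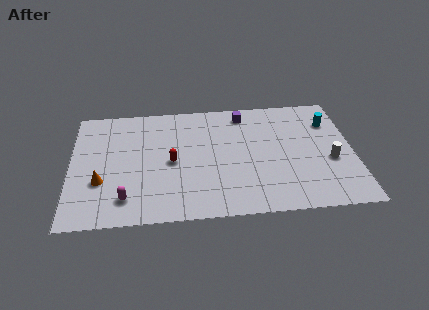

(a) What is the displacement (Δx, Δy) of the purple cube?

(2.2, 1.0)

The purple cube started near (7.7, 7.5) and ended near (9.9, 8.5).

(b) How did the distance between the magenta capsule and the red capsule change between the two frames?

-1.6

The distance was about 5.4 in the first image and 3.8 in the second, so they moved 1.6 units closer together.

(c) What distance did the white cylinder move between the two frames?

3.5

The white cylinder was near (11.8, 6.0) before and (14.7, 4.0) after, so it travelled √(2.9² + 2.0²) ≈ 3.5 units.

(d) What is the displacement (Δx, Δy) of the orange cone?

(-2.7, -1.7)

From the two frames, the orange cone sits at roughly (4.4, 5.1) before and (1.7, 3.4) after.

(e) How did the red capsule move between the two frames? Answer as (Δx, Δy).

(-3.2, 3.0)

The red capsule was at about (8.9, 1.7) and moved to about (5.7, 4.7).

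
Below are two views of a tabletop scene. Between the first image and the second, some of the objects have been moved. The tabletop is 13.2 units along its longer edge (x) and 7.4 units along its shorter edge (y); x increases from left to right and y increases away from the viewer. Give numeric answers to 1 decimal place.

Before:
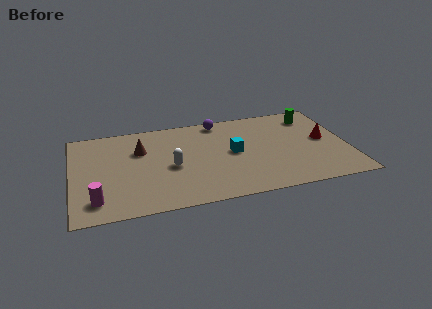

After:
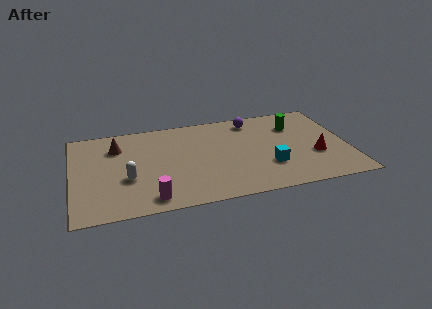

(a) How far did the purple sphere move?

1.6

The purple sphere moved from about (7.2, 6.6) to (8.8, 6.3), a distance of √(1.6² + 0.3²) ≈ 1.6.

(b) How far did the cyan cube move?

2.2

The cyan cube was near (7.7, 3.8) before and (9.3, 2.3) after, so it travelled √(1.6² + 1.5²) ≈ 2.2 units.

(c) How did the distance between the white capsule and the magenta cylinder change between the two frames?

-2.0

The distance was about 4.1 in the first image and 2.1 in the second, so they moved 2.0 units closer together.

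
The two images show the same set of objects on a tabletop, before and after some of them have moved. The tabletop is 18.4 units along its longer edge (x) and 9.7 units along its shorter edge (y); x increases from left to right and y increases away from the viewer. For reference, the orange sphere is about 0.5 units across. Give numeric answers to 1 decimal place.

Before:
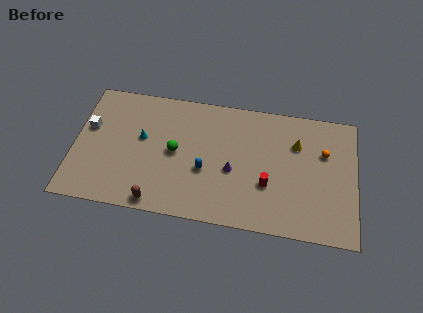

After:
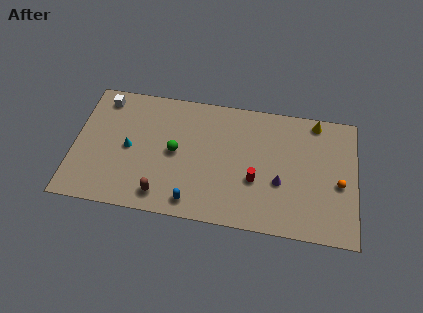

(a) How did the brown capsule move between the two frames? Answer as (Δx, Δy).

(0.3, 0.6)

From the two frames, the brown capsule sits at roughly (5.6, 0.9) before and (5.9, 1.5) after.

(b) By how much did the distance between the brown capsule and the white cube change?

+1.1

The distance was about 6.9 in the first image and 8.0 in the second, so they moved 1.1 units further apart.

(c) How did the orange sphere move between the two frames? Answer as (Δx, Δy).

(1.0, -2.2)

The orange sphere started near (16.3, 6.4) and ended near (17.3, 4.2).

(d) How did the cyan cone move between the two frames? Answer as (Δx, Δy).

(-0.8, -0.9)

From the two frames, the cyan cone sits at roughly (4.4, 5.6) before and (3.6, 4.7) after.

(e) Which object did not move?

the green sphere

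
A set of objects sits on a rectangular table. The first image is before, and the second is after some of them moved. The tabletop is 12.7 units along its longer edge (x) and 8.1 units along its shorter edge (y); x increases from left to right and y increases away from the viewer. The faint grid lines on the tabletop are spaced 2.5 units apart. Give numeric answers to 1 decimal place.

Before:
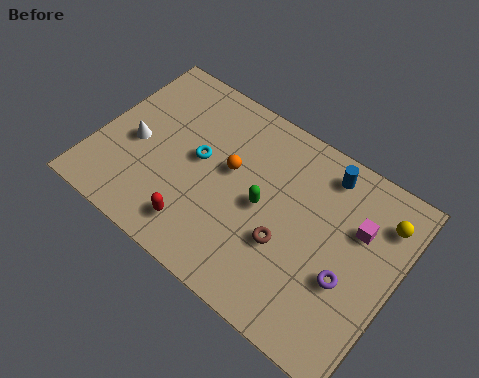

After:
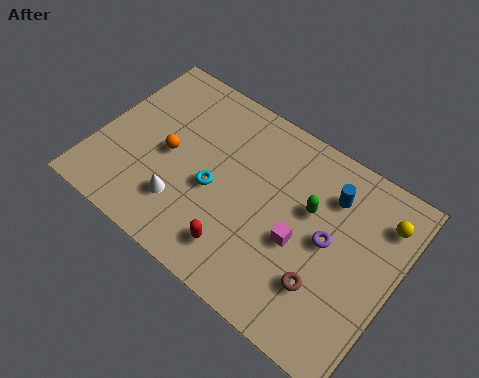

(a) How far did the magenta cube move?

2.9

The magenta cube moved from about (10.9, 5.4) to (8.8, 3.4), a distance of √(2.1² + 2.0²) ≈ 2.9.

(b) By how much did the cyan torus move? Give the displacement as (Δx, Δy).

(0.9, -0.9)

The cyan torus started near (4.2, 4.4) and ended near (5.1, 3.5).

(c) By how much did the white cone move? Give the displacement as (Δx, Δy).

(2.4, -1.5)

The white cone was at about (1.6, 3.6) and moved to about (4.0, 2.1).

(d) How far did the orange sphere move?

2.6

The orange sphere moved from about (5.5, 4.7) to (3.0, 3.9), a distance of √(2.5² + 0.8²) ≈ 2.6.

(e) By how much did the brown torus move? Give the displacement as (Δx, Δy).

(1.8, -0.7)

The brown torus was at about (8.3, 3.0) and moved to about (10.1, 2.3).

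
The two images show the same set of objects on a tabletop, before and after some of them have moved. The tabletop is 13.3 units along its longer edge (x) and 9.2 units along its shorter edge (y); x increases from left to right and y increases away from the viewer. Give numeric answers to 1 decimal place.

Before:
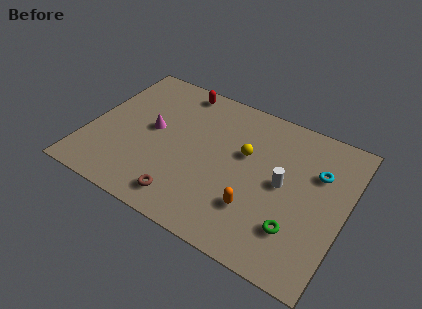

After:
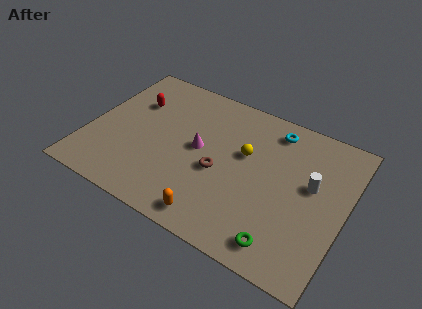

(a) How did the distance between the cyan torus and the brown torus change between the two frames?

-3.3

The distance was about 7.8 in the first image and 4.5 in the second, so they moved 3.3 units closer together.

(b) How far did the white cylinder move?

1.5

The white cylinder was near (10.1, 4.7) before and (11.5, 5.3) after, so it travelled √(1.4² + 0.6²) ≈ 1.5 units.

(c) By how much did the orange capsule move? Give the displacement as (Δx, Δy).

(-1.9, -1.5)

The orange capsule started near (9.0, 2.6) and ended near (7.1, 1.1).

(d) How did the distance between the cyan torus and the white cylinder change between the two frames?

+1.2

Before: roughly 2.2 units apart; after: 3.4. That's 1.2 units further apart.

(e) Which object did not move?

the yellow sphere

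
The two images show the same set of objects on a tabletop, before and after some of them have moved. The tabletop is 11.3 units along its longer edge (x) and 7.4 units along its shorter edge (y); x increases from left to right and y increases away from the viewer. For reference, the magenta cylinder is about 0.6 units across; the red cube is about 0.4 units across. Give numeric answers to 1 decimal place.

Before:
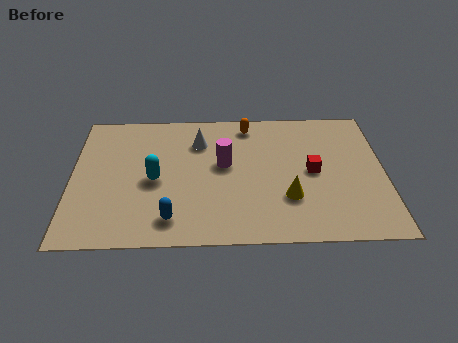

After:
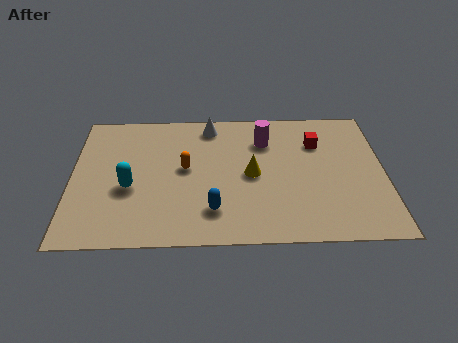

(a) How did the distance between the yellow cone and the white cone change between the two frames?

-1.3

Before: roughly 4.5 units apart; after: 3.2. That's 1.3 units closer together.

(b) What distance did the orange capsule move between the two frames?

3.3

From (6.4, 6.4) to (4.1, 4.0), the orange capsule covered √(2.3² + 2.4²) ≈ 3.3 units.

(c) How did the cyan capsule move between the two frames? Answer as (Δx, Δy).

(-0.9, -0.4)

The cyan capsule was at about (3.0, 3.4) and moved to about (2.1, 3.0).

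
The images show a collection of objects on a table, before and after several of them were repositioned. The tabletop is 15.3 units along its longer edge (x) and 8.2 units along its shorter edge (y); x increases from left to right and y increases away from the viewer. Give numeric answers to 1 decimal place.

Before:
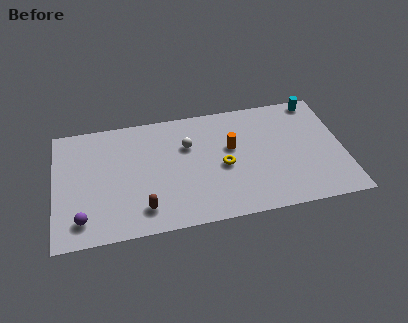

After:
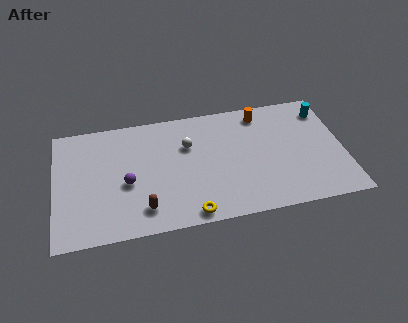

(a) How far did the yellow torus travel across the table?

3.5

The yellow torus moved from about (8.9, 3.7) to (7.0, 0.8), a distance of √(1.9² + 2.9²) ≈ 3.5.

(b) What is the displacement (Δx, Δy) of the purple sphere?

(2.4, 2.0)

The purple sphere was at about (1.4, 1.5) and moved to about (3.8, 3.5).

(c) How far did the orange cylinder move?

2.7

From (9.4, 4.9) to (11.1, 7.0), the orange cylinder covered √(1.7² + 2.1²) ≈ 2.7 units.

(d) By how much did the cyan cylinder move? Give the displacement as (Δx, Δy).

(0.4, -0.8)

The cyan cylinder started near (14.1, 7.4) and ended near (14.5, 6.6).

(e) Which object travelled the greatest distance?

the yellow torus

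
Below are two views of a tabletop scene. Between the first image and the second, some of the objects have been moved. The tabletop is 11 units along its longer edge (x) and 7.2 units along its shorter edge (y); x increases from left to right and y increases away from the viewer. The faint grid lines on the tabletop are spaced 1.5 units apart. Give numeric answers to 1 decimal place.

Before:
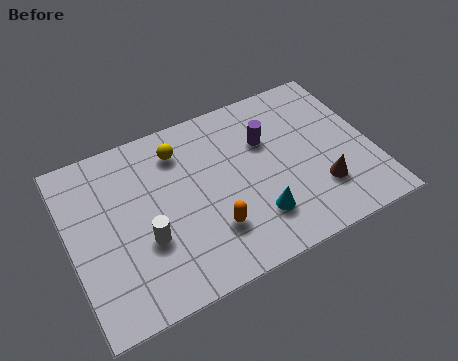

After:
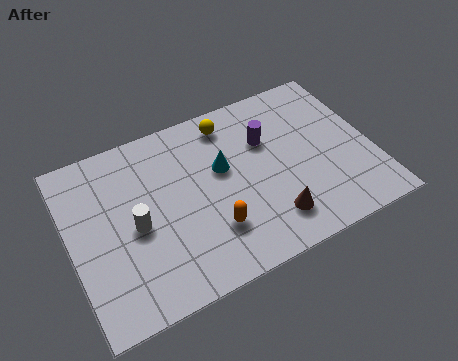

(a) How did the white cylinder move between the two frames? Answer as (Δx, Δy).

(-0.3, 0.7)

From the two frames, the white cylinder sits at roughly (2.6, 2.6) before and (2.3, 3.3) after.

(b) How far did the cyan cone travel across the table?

2.7

From (6.5, 1.8) to (5.6, 4.3), the cyan cone covered √(0.9² + 2.5²) ≈ 2.7 units.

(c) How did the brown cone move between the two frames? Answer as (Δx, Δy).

(-1.9, -0.5)

The brown cone was at about (8.9, 2.0) and moved to about (7.0, 1.5).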